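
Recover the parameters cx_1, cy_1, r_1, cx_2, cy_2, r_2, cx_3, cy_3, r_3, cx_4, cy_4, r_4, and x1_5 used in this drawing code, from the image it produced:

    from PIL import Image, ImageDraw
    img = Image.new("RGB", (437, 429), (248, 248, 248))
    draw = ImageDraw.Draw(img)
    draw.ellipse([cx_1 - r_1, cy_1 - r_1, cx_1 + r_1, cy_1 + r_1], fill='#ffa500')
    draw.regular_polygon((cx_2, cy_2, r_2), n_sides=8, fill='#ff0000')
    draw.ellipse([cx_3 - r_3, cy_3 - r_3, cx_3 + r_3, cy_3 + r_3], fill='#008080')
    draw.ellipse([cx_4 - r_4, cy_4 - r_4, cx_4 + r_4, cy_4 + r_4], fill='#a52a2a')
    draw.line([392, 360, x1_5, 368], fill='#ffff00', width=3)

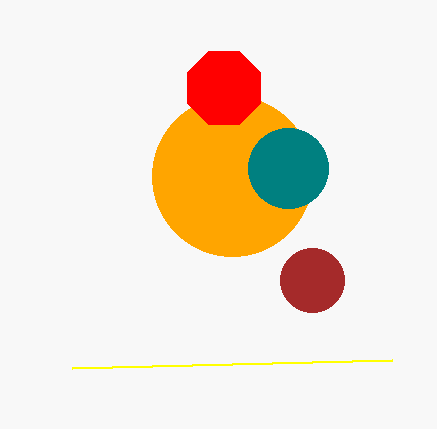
cx_1 = 232, cy_1 = 176, r_1 = 80, cx_2 = 224, cy_2 = 88, r_2 = 40, cx_3 = 288, cy_3 = 168, r_3 = 40, cx_4 = 312, cy_4 = 280, r_4 = 32, x1_5 = 72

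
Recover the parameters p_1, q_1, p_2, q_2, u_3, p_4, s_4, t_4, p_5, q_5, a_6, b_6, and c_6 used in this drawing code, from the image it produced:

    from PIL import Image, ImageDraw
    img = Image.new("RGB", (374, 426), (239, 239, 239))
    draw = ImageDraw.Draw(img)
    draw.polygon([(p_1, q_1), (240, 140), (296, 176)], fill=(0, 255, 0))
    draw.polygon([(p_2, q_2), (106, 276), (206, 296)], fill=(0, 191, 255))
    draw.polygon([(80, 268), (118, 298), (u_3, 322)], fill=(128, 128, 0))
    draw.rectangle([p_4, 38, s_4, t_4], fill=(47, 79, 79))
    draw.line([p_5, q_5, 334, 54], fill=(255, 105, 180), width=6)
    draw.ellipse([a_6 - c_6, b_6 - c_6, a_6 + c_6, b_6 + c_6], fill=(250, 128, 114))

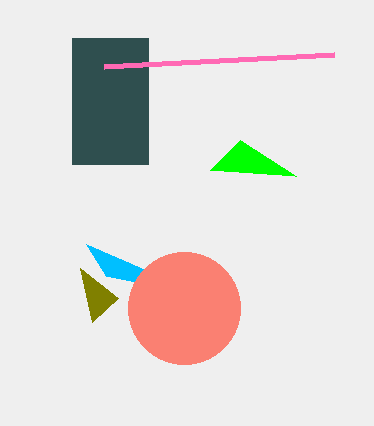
p_1 = 210; q_1 = 170; p_2 = 86; q_2 = 244; u_3 = 92; p_4 = 72; s_4 = 148; t_4 = 164; p_5 = 104; q_5 = 66; a_6 = 184; b_6 = 308; c_6 = 56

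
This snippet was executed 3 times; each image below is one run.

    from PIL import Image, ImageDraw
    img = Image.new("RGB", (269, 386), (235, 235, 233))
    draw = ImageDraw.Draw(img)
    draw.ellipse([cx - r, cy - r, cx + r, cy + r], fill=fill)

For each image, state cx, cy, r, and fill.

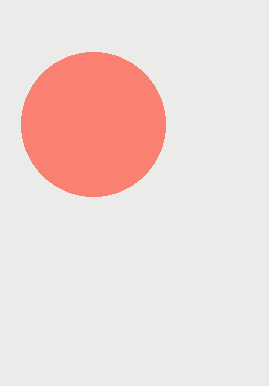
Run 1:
cx = 93
cy = 124
r = 72
fill = 'salmon'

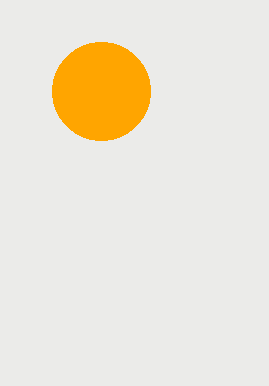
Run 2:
cx = 101; cy = 91; r = 49; fill = 'orange'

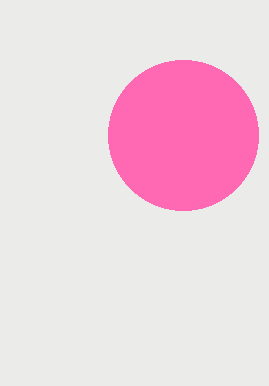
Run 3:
cx = 183; cy = 135; r = 75; fill = 'hotpink'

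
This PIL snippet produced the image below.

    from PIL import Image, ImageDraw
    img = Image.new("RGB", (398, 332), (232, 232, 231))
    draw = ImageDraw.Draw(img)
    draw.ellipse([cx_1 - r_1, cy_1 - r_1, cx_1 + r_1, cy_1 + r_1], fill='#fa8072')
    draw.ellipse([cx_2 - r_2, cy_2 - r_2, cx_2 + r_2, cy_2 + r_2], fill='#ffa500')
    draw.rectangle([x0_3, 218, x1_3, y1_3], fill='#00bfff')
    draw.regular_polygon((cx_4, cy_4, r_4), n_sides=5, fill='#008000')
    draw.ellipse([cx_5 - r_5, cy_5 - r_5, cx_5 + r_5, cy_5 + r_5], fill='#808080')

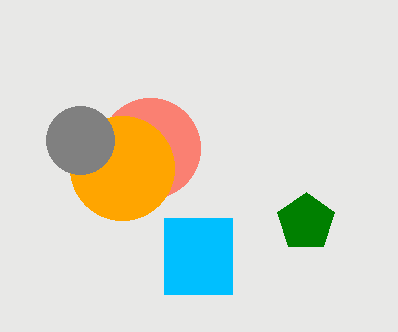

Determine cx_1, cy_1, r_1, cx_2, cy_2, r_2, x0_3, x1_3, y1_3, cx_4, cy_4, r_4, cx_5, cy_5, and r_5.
cx_1 = 150
cy_1 = 148
r_1 = 50
cx_2 = 122
cy_2 = 168
r_2 = 52
x0_3 = 164
x1_3 = 232
y1_3 = 294
cx_4 = 306
cy_4 = 222
r_4 = 30
cx_5 = 80
cy_5 = 140
r_5 = 34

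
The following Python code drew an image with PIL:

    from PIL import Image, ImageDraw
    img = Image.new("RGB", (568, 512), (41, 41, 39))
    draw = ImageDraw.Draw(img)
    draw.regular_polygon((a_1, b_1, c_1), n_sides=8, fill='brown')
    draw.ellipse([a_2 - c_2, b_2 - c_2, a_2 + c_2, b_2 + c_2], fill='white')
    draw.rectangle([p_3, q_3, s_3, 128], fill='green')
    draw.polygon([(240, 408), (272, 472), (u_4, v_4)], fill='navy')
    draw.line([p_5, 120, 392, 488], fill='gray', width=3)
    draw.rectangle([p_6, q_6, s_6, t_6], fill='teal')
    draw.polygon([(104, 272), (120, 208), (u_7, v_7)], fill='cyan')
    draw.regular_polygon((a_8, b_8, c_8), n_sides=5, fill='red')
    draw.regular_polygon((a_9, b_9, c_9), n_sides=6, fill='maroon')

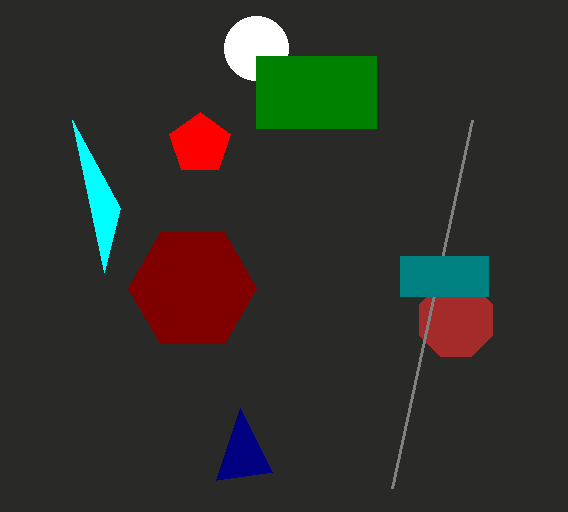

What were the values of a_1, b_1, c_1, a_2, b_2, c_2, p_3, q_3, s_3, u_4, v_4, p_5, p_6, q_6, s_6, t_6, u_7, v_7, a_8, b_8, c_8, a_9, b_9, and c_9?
a_1 = 456, b_1 = 320, c_1 = 40, a_2 = 256, b_2 = 48, c_2 = 32, p_3 = 256, q_3 = 56, s_3 = 376, u_4 = 216, v_4 = 480, p_5 = 472, p_6 = 400, q_6 = 256, s_6 = 488, t_6 = 296, u_7 = 72, v_7 = 120, a_8 = 200, b_8 = 144, c_8 = 32, a_9 = 192, b_9 = 288, c_9 = 64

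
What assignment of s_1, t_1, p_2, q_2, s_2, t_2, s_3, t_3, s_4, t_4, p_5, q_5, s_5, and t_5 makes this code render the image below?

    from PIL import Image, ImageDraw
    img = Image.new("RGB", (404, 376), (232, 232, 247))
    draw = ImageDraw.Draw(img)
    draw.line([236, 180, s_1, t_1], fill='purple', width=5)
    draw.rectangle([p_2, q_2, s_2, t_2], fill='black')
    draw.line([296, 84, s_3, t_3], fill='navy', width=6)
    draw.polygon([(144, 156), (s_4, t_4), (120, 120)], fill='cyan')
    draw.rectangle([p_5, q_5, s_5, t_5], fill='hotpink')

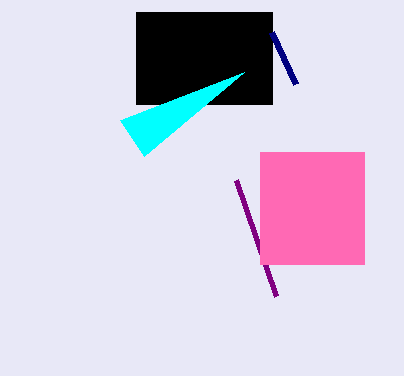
s_1 = 276, t_1 = 296, p_2 = 136, q_2 = 12, s_2 = 272, t_2 = 104, s_3 = 272, t_3 = 32, s_4 = 244, t_4 = 72, p_5 = 260, q_5 = 152, s_5 = 364, t_5 = 264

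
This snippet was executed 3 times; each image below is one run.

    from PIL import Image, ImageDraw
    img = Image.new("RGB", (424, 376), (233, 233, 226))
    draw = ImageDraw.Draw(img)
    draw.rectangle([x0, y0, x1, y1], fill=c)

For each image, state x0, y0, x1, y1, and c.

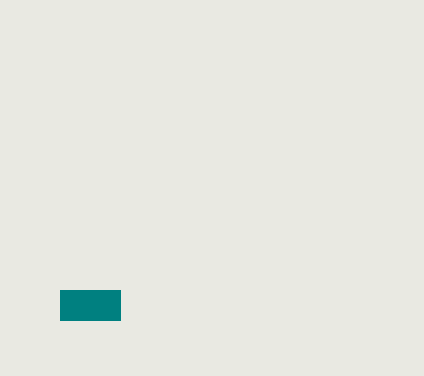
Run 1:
x0 = 60
y0 = 290
x1 = 120
y1 = 320
c = 'teal'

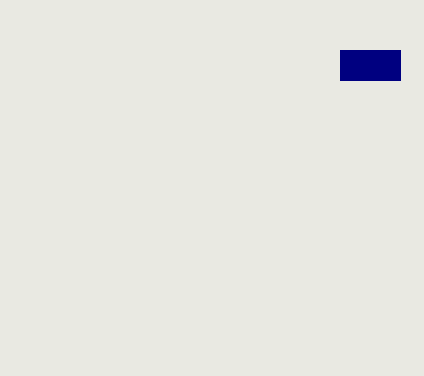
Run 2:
x0 = 340; y0 = 50; x1 = 400; y1 = 80; c = 'navy'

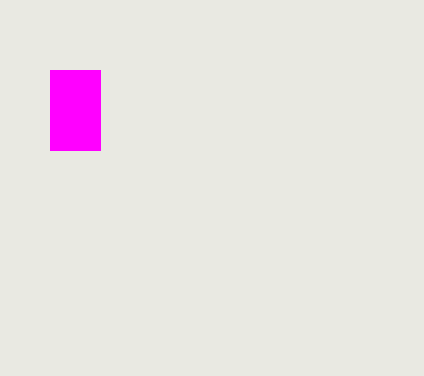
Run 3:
x0 = 50, y0 = 70, x1 = 100, y1 = 150, c = 'magenta'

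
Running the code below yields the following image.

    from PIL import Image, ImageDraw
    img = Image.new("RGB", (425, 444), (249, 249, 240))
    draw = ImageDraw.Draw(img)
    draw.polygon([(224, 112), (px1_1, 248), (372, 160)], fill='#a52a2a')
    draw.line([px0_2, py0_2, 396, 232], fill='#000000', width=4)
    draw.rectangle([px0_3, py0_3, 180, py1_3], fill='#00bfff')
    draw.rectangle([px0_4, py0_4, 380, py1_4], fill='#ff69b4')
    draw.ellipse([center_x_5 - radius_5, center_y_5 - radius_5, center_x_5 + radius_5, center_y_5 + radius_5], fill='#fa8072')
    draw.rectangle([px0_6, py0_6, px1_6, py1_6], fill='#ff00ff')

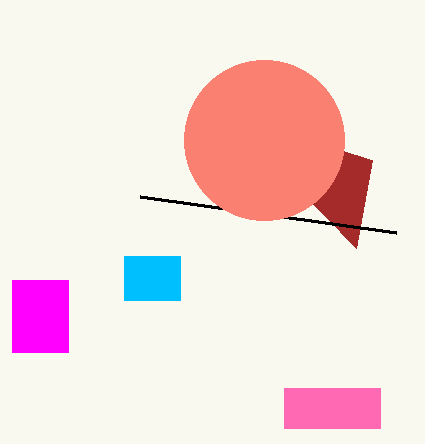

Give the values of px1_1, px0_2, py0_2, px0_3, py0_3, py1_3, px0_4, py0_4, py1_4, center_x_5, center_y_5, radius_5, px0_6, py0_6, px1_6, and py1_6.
px1_1 = 356; px0_2 = 140; py0_2 = 196; px0_3 = 124; py0_3 = 256; py1_3 = 300; px0_4 = 284; py0_4 = 388; py1_4 = 428; center_x_5 = 264; center_y_5 = 140; radius_5 = 80; px0_6 = 12; py0_6 = 280; px1_6 = 68; py1_6 = 352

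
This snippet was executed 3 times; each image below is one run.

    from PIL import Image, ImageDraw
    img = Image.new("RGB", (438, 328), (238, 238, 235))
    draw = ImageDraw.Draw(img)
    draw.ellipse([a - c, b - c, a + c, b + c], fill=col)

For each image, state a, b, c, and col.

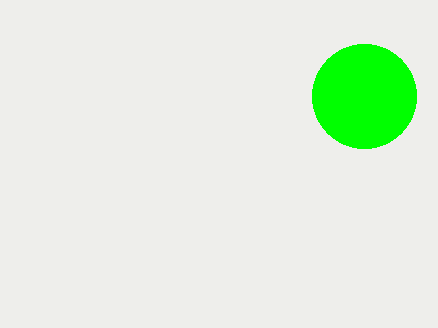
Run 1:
a = 364
b = 96
c = 52
col = 'lime'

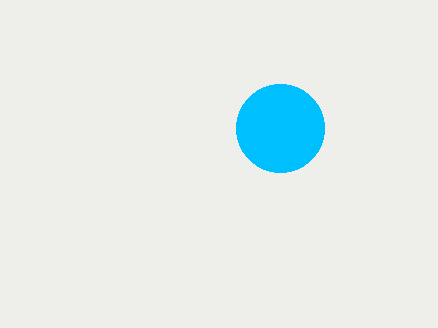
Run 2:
a = 280
b = 128
c = 44
col = 'deepskyblue'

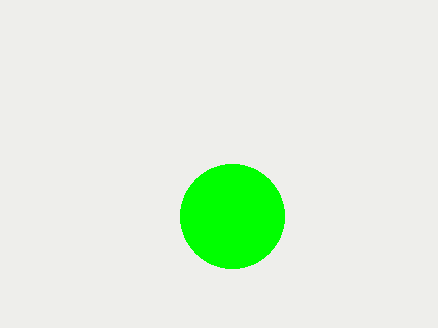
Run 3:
a = 232
b = 216
c = 52
col = 'lime'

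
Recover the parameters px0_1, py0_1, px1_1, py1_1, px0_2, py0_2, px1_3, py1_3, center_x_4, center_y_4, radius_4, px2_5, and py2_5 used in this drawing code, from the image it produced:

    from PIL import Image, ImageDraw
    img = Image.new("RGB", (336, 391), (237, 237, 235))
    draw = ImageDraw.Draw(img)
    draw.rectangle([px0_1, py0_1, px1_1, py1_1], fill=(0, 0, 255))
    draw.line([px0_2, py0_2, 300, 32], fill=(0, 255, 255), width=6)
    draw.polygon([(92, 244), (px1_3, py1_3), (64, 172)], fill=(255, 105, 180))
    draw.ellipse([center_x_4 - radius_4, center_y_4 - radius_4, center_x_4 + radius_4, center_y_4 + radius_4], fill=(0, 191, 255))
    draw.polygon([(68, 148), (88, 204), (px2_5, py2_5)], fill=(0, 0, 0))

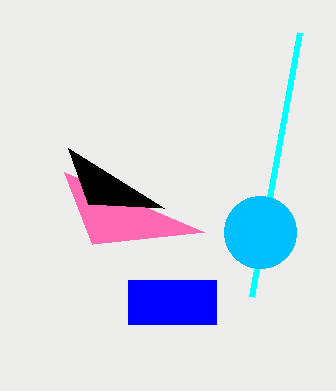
px0_1 = 128; py0_1 = 280; px1_1 = 216; py1_1 = 324; px0_2 = 252; py0_2 = 296; px1_3 = 204; py1_3 = 232; center_x_4 = 260; center_y_4 = 232; radius_4 = 36; px2_5 = 164; py2_5 = 208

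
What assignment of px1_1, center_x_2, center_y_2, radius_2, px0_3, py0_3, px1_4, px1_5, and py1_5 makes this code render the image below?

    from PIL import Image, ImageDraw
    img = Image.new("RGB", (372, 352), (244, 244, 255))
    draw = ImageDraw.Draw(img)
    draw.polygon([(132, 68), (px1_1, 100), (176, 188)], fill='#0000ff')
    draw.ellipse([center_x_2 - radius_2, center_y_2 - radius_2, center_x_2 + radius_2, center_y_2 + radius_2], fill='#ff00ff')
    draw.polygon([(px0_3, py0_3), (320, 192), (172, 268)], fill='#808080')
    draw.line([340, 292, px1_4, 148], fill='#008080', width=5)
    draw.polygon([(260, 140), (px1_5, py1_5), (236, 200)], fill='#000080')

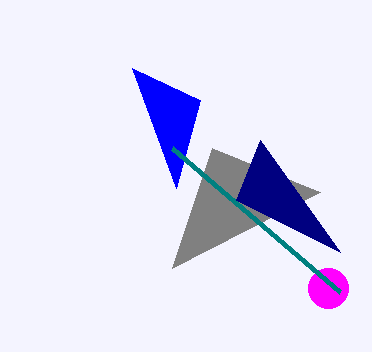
px1_1 = 200, center_x_2 = 328, center_y_2 = 288, radius_2 = 20, px0_3 = 212, py0_3 = 148, px1_4 = 172, px1_5 = 340, py1_5 = 252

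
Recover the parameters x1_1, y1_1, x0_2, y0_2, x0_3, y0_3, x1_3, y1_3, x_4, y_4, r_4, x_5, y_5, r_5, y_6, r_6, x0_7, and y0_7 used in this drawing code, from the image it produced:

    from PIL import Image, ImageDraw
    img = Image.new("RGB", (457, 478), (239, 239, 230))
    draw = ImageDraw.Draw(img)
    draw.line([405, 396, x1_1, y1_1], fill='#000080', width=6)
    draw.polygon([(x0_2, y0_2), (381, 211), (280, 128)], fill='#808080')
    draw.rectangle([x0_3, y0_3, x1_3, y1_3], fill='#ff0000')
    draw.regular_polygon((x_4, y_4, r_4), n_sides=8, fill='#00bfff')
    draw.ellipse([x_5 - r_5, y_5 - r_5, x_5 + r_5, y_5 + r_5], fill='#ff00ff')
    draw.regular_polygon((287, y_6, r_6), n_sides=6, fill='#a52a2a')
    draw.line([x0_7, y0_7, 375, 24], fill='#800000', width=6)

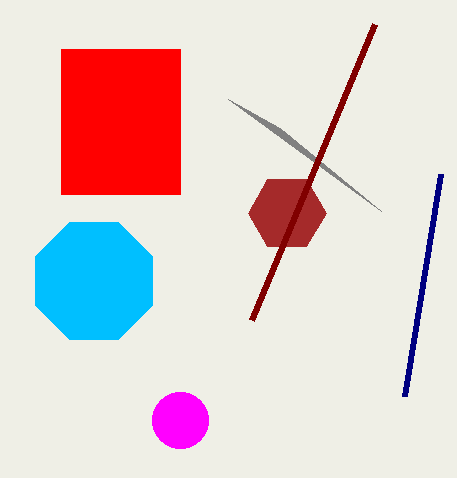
x1_1 = 441
y1_1 = 174
x0_2 = 228
y0_2 = 99
x0_3 = 61
y0_3 = 49
x1_3 = 180
y1_3 = 194
x_4 = 94
y_4 = 281
r_4 = 63
x_5 = 180
y_5 = 420
r_5 = 28
y_6 = 213
r_6 = 39
x0_7 = 252
y0_7 = 320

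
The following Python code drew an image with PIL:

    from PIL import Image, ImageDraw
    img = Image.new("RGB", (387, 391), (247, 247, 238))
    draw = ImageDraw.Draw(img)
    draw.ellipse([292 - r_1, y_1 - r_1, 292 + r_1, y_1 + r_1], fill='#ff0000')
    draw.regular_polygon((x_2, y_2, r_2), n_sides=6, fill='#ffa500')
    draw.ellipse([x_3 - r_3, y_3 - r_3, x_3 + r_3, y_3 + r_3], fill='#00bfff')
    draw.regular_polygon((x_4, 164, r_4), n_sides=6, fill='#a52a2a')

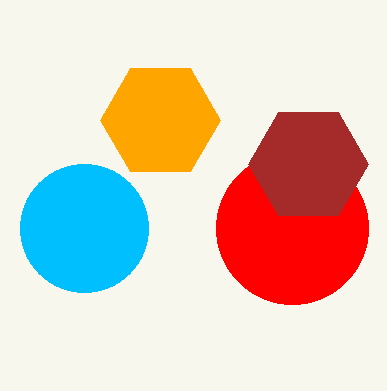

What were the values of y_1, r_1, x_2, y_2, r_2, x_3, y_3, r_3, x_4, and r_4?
y_1 = 228, r_1 = 76, x_2 = 160, y_2 = 120, r_2 = 60, x_3 = 84, y_3 = 228, r_3 = 64, x_4 = 308, r_4 = 60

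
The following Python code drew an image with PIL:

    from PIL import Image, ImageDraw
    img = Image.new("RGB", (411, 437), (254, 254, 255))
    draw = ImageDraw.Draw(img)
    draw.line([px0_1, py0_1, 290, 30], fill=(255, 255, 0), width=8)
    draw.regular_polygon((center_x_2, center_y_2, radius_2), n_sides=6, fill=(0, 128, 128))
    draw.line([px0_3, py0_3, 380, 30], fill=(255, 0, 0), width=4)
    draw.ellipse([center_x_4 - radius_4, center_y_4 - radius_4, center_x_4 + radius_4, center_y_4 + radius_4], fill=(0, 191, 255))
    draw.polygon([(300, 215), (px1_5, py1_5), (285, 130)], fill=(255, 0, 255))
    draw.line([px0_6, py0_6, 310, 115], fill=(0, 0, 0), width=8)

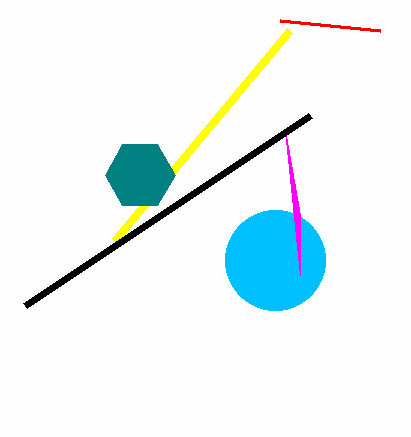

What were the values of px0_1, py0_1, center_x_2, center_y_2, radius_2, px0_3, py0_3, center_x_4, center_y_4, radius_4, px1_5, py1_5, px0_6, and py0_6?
px0_1 = 115
py0_1 = 240
center_x_2 = 140
center_y_2 = 175
radius_2 = 35
px0_3 = 280
py0_3 = 20
center_x_4 = 275
center_y_4 = 260
radius_4 = 50
px1_5 = 300
py1_5 = 275
px0_6 = 25
py0_6 = 305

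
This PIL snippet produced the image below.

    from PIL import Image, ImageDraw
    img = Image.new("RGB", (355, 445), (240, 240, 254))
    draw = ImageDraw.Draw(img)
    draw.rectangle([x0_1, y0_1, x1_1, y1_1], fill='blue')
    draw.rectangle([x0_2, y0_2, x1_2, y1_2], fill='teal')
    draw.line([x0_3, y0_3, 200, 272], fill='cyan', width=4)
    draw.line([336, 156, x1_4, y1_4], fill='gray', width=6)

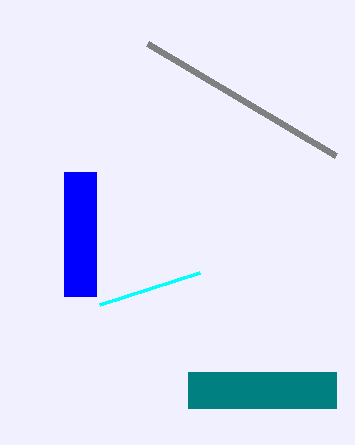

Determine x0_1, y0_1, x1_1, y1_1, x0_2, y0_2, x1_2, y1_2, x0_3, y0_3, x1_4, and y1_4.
x0_1 = 64
y0_1 = 172
x1_1 = 96
y1_1 = 296
x0_2 = 188
y0_2 = 372
x1_2 = 336
y1_2 = 408
x0_3 = 100
y0_3 = 304
x1_4 = 148
y1_4 = 44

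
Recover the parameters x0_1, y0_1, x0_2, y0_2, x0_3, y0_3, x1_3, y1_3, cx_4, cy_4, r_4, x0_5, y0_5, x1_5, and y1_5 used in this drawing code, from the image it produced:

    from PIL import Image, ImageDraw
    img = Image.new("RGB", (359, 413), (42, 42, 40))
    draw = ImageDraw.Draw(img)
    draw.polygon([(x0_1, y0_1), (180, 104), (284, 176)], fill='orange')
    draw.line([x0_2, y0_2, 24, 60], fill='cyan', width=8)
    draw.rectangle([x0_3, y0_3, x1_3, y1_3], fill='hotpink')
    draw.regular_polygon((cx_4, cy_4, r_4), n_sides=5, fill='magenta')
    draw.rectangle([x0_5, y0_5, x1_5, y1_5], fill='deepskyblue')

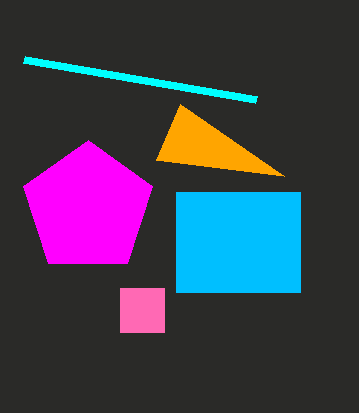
x0_1 = 156, y0_1 = 160, x0_2 = 256, y0_2 = 100, x0_3 = 120, y0_3 = 288, x1_3 = 164, y1_3 = 332, cx_4 = 88, cy_4 = 208, r_4 = 68, x0_5 = 176, y0_5 = 192, x1_5 = 300, y1_5 = 292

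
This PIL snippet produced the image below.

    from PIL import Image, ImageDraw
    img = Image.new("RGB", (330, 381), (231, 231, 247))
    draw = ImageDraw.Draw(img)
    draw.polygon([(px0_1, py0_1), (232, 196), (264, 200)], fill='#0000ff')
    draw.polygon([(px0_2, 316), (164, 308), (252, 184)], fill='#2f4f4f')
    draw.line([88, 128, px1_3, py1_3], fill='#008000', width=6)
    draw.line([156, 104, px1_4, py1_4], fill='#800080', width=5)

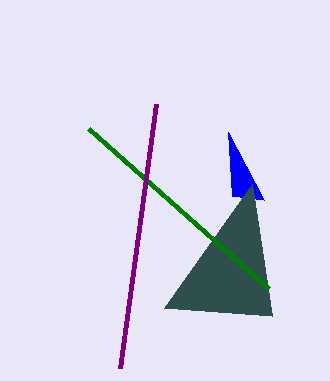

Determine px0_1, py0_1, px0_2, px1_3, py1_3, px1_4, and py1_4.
px0_1 = 228
py0_1 = 132
px0_2 = 272
px1_3 = 268
py1_3 = 288
px1_4 = 120
py1_4 = 368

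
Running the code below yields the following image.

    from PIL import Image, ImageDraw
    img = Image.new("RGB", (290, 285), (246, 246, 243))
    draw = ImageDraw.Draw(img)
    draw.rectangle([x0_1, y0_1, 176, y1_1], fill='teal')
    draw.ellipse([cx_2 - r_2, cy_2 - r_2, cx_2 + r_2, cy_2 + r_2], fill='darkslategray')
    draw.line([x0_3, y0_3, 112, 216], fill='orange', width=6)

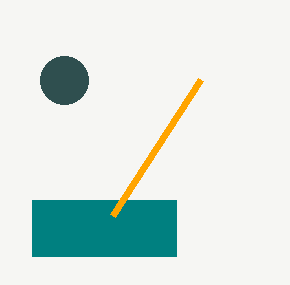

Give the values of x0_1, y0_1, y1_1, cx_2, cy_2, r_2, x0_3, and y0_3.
x0_1 = 32, y0_1 = 200, y1_1 = 256, cx_2 = 64, cy_2 = 80, r_2 = 24, x0_3 = 200, y0_3 = 80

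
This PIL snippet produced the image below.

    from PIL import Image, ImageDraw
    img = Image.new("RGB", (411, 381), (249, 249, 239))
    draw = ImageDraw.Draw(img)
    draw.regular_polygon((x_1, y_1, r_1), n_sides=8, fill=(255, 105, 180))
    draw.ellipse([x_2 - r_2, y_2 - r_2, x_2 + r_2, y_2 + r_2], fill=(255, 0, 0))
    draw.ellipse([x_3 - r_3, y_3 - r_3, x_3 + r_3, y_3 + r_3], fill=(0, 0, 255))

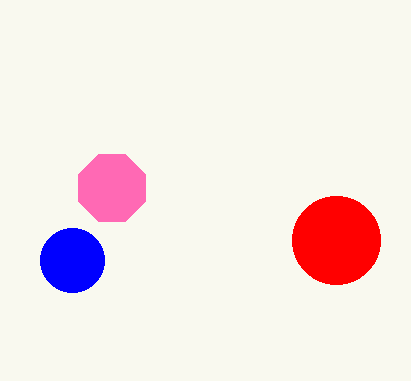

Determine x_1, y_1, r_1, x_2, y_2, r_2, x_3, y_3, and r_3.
x_1 = 112; y_1 = 188; r_1 = 36; x_2 = 336; y_2 = 240; r_2 = 44; x_3 = 72; y_3 = 260; r_3 = 32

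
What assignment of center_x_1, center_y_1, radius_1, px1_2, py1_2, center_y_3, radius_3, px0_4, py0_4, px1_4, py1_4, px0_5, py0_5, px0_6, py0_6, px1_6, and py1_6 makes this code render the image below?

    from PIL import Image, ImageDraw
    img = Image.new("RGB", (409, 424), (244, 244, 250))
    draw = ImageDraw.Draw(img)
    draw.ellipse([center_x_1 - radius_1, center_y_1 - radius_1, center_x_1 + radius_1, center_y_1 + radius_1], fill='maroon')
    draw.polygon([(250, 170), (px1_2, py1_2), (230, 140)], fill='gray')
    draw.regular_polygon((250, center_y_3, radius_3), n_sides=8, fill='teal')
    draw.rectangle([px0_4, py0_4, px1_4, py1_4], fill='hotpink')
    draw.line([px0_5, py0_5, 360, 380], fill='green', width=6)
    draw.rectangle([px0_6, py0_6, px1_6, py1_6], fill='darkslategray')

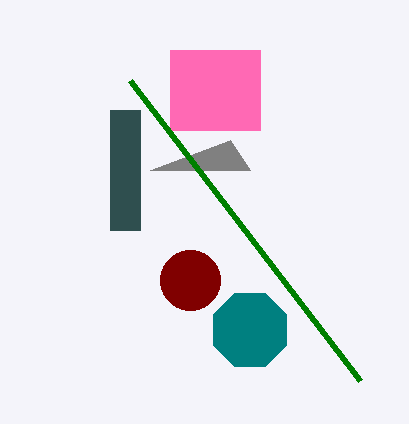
center_x_1 = 190, center_y_1 = 280, radius_1 = 30, px1_2 = 150, py1_2 = 170, center_y_3 = 330, radius_3 = 40, px0_4 = 170, py0_4 = 50, px1_4 = 260, py1_4 = 130, px0_5 = 130, py0_5 = 80, px0_6 = 110, py0_6 = 110, px1_6 = 140, py1_6 = 230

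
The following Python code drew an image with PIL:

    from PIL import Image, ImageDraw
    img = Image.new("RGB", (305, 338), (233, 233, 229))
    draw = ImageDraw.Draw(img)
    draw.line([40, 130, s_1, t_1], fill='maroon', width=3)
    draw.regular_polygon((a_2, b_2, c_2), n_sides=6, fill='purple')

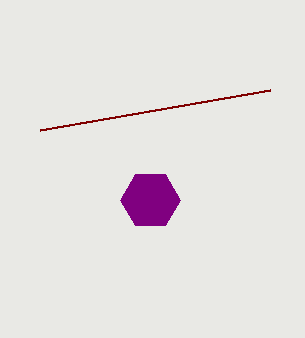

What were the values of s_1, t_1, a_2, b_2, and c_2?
s_1 = 270
t_1 = 90
a_2 = 150
b_2 = 200
c_2 = 30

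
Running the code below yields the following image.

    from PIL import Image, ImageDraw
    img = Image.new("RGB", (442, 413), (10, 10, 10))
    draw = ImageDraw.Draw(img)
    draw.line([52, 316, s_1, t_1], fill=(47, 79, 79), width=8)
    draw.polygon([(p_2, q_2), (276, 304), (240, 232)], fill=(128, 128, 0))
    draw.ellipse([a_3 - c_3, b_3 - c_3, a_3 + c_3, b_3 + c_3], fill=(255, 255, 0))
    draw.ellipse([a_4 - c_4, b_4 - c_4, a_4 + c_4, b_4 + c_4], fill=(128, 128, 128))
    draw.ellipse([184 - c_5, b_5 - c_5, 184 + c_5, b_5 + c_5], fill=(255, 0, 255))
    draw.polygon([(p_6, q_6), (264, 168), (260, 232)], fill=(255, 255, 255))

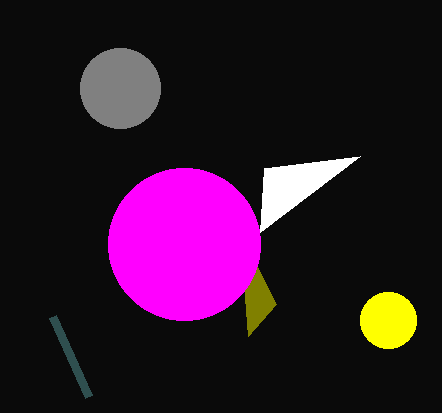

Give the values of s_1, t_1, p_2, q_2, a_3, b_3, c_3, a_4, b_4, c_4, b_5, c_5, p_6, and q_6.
s_1 = 88
t_1 = 396
p_2 = 248
q_2 = 336
a_3 = 388
b_3 = 320
c_3 = 28
a_4 = 120
b_4 = 88
c_4 = 40
b_5 = 244
c_5 = 76
p_6 = 360
q_6 = 156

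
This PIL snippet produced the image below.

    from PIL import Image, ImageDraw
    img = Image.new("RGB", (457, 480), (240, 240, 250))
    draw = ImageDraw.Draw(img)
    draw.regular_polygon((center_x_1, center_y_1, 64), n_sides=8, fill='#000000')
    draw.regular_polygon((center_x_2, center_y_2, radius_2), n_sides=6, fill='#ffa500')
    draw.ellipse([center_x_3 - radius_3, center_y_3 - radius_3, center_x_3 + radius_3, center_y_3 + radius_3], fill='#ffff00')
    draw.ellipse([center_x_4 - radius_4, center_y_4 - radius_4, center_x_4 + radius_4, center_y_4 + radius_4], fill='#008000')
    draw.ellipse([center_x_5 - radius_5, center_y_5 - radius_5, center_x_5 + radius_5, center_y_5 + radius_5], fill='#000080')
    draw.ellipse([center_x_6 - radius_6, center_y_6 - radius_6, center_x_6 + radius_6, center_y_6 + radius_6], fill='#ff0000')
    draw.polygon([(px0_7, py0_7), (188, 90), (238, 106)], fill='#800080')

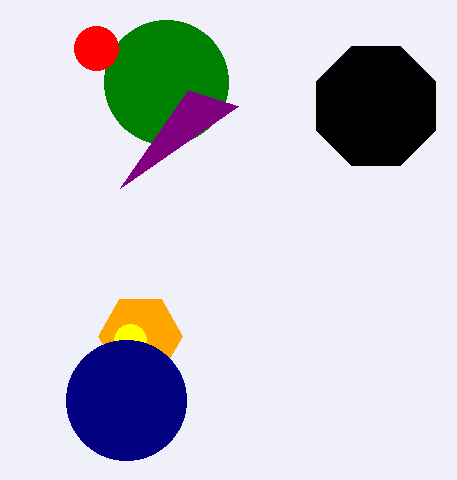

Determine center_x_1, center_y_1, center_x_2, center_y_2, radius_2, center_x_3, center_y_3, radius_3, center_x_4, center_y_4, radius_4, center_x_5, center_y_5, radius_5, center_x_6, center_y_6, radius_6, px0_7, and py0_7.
center_x_1 = 376, center_y_1 = 106, center_x_2 = 140, center_y_2 = 336, radius_2 = 42, center_x_3 = 130, center_y_3 = 340, radius_3 = 16, center_x_4 = 166, center_y_4 = 82, radius_4 = 62, center_x_5 = 126, center_y_5 = 400, radius_5 = 60, center_x_6 = 96, center_y_6 = 48, radius_6 = 22, px0_7 = 120, py0_7 = 188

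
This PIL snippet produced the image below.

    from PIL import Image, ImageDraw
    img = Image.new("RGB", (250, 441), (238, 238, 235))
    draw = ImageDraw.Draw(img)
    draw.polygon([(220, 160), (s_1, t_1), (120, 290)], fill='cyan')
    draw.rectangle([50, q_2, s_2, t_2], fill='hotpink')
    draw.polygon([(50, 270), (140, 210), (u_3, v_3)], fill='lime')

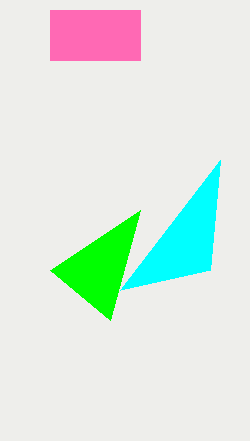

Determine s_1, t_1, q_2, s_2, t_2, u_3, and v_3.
s_1 = 210; t_1 = 270; q_2 = 10; s_2 = 140; t_2 = 60; u_3 = 110; v_3 = 320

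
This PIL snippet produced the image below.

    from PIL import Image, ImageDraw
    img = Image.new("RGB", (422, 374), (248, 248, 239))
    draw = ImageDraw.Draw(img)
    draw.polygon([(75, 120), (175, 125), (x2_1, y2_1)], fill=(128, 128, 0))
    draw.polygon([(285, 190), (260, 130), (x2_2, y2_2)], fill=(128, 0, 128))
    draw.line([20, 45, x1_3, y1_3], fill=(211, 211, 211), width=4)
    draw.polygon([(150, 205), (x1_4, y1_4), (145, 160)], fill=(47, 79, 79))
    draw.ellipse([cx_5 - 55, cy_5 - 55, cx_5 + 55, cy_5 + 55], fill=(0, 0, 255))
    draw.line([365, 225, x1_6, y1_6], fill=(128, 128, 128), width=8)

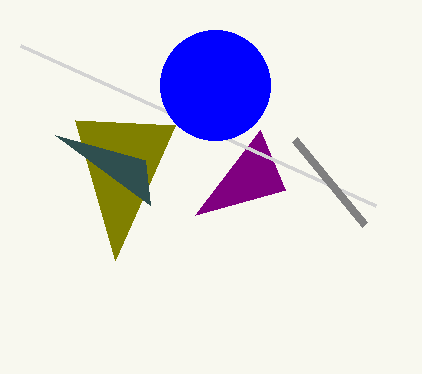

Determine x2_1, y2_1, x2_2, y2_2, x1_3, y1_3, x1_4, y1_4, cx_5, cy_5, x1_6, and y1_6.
x2_1 = 115, y2_1 = 260, x2_2 = 195, y2_2 = 215, x1_3 = 375, y1_3 = 205, x1_4 = 55, y1_4 = 135, cx_5 = 215, cy_5 = 85, x1_6 = 295, y1_6 = 140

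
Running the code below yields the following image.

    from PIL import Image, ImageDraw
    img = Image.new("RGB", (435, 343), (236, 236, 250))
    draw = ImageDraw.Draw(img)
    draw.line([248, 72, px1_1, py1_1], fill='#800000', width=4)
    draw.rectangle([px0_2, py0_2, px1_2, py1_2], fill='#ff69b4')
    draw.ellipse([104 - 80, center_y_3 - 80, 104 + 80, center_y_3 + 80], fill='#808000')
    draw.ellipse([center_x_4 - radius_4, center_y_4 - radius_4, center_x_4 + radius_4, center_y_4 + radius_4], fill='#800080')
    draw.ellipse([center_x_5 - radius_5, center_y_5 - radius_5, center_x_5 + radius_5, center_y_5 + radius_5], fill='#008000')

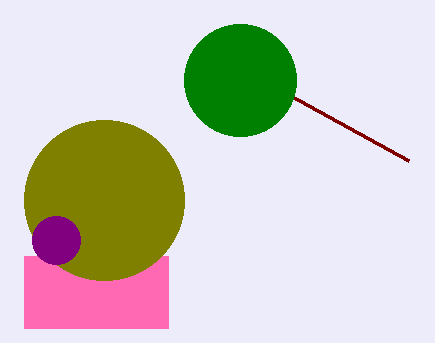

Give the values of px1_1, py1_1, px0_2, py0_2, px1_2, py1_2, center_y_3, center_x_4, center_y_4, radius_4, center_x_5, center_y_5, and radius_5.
px1_1 = 408; py1_1 = 160; px0_2 = 24; py0_2 = 256; px1_2 = 168; py1_2 = 328; center_y_3 = 200; center_x_4 = 56; center_y_4 = 240; radius_4 = 24; center_x_5 = 240; center_y_5 = 80; radius_5 = 56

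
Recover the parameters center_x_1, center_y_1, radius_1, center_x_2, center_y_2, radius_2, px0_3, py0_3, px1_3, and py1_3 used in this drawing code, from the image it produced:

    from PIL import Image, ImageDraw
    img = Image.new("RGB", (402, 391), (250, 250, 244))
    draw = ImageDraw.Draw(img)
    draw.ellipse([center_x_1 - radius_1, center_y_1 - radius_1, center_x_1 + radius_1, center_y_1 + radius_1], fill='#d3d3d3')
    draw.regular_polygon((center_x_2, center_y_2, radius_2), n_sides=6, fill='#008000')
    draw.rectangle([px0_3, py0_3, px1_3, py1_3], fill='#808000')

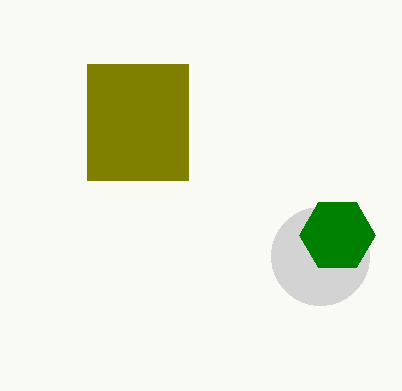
center_x_1 = 320; center_y_1 = 256; radius_1 = 49; center_x_2 = 337; center_y_2 = 235; radius_2 = 38; px0_3 = 87; py0_3 = 64; px1_3 = 188; py1_3 = 180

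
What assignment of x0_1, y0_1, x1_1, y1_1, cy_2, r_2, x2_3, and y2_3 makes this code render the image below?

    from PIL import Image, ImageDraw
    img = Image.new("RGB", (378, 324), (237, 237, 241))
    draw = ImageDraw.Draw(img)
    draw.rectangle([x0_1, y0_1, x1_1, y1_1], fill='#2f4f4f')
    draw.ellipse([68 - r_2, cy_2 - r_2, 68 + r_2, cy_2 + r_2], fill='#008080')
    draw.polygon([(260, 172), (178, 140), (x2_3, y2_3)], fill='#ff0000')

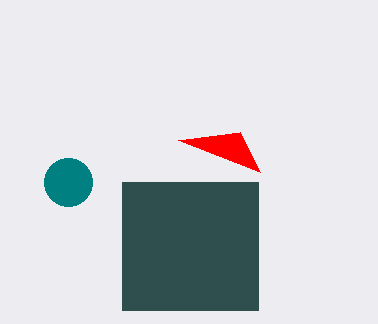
x0_1 = 122, y0_1 = 182, x1_1 = 258, y1_1 = 310, cy_2 = 182, r_2 = 24, x2_3 = 240, y2_3 = 132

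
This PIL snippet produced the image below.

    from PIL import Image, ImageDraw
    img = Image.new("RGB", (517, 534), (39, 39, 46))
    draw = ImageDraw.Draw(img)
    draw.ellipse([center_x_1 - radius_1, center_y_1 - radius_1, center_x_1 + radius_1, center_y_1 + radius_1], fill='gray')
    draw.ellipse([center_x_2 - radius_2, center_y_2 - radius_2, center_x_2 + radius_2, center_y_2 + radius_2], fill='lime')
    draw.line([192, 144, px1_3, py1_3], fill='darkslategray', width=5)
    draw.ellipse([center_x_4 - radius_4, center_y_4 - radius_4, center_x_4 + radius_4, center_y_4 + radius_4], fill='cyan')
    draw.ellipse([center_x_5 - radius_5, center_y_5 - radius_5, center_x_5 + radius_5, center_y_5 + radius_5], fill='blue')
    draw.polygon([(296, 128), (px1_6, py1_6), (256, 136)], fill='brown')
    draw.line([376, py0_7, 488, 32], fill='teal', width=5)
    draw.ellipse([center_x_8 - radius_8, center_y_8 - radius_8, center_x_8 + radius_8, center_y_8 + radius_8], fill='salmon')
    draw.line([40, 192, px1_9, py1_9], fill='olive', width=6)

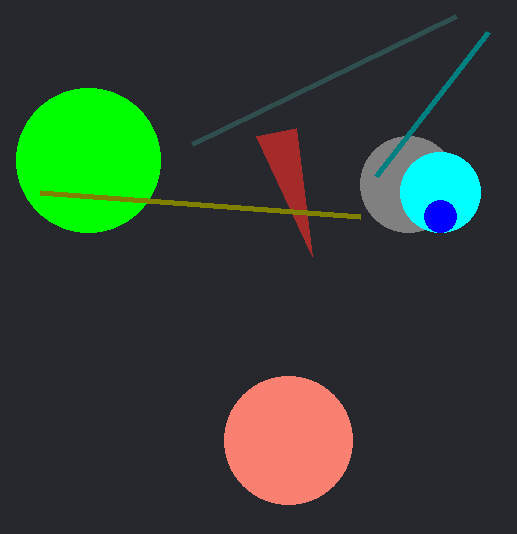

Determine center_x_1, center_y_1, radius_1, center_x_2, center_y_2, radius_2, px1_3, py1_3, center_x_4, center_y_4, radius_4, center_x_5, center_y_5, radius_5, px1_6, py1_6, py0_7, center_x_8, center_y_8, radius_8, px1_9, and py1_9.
center_x_1 = 408; center_y_1 = 184; radius_1 = 48; center_x_2 = 88; center_y_2 = 160; radius_2 = 72; px1_3 = 456; py1_3 = 16; center_x_4 = 440; center_y_4 = 192; radius_4 = 40; center_x_5 = 440; center_y_5 = 216; radius_5 = 16; px1_6 = 312; py1_6 = 256; py0_7 = 176; center_x_8 = 288; center_y_8 = 440; radius_8 = 64; px1_9 = 360; py1_9 = 216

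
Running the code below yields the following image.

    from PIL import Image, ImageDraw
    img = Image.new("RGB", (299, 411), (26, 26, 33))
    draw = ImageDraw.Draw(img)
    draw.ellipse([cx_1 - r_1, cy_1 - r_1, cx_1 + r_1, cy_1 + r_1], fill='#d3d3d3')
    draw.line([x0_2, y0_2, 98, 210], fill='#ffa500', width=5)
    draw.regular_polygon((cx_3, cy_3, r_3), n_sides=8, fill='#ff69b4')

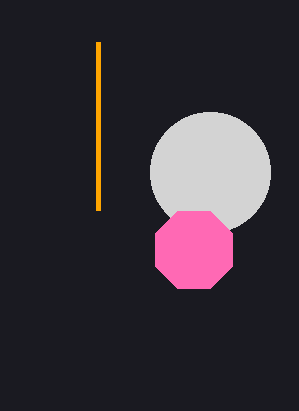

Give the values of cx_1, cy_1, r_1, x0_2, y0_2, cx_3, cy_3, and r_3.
cx_1 = 210, cy_1 = 172, r_1 = 60, x0_2 = 98, y0_2 = 42, cx_3 = 194, cy_3 = 250, r_3 = 42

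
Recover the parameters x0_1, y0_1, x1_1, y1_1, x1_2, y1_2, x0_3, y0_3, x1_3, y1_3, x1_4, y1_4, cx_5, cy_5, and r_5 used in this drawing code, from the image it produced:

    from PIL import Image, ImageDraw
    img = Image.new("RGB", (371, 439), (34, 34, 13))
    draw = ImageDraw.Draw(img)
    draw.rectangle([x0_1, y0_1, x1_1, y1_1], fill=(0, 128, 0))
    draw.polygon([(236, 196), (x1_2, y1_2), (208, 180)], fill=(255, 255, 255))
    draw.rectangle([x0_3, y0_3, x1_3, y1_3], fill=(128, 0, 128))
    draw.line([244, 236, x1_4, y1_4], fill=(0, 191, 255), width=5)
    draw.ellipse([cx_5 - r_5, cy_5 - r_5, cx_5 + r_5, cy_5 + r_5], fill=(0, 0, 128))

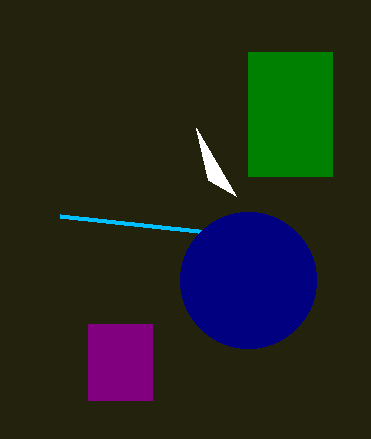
x0_1 = 248
y0_1 = 52
x1_1 = 332
y1_1 = 176
x1_2 = 196
y1_2 = 128
x0_3 = 88
y0_3 = 324
x1_3 = 152
y1_3 = 400
x1_4 = 60
y1_4 = 216
cx_5 = 248
cy_5 = 280
r_5 = 68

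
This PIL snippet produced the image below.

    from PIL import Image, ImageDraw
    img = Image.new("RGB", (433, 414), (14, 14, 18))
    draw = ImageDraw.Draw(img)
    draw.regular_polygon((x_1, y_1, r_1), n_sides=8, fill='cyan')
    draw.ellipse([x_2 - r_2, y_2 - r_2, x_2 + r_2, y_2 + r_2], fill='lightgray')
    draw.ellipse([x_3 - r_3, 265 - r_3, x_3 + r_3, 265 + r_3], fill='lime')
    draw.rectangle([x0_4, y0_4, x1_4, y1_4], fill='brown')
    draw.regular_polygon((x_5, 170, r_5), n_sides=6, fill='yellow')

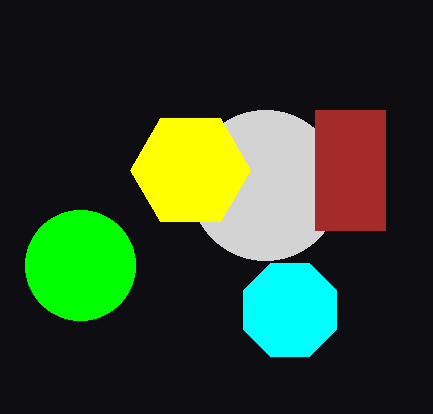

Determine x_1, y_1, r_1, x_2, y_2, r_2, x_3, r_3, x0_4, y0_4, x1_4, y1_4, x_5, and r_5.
x_1 = 290; y_1 = 310; r_1 = 50; x_2 = 265; y_2 = 185; r_2 = 75; x_3 = 80; r_3 = 55; x0_4 = 315; y0_4 = 110; x1_4 = 385; y1_4 = 230; x_5 = 190; r_5 = 60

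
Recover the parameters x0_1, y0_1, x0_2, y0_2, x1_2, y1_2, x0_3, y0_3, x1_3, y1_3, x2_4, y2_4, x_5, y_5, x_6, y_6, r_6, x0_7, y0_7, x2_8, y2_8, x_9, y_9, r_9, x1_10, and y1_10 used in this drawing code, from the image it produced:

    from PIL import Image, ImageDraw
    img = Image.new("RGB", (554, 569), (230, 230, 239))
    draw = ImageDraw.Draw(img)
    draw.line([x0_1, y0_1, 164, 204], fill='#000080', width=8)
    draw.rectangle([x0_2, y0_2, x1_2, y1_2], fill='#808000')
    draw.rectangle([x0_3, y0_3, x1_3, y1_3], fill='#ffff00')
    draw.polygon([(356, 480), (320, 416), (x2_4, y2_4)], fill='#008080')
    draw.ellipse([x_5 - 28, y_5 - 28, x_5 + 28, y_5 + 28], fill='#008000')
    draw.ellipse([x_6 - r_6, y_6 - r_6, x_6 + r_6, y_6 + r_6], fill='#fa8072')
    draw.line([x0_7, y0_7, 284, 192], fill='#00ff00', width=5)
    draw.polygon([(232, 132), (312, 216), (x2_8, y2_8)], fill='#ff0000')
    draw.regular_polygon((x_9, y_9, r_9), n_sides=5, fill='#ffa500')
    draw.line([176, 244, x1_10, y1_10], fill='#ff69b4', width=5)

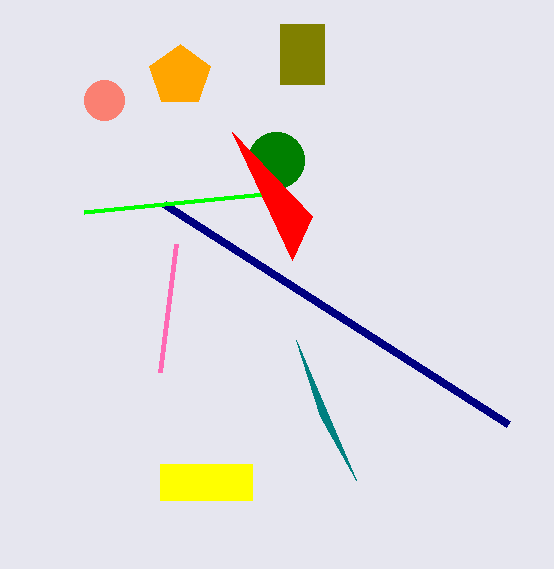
x0_1 = 508
y0_1 = 424
x0_2 = 280
y0_2 = 24
x1_2 = 324
y1_2 = 84
x0_3 = 160
y0_3 = 464
x1_3 = 252
y1_3 = 500
x2_4 = 296
y2_4 = 340
x_5 = 276
y_5 = 160
x_6 = 104
y_6 = 100
r_6 = 20
x0_7 = 84
y0_7 = 212
x2_8 = 292
y2_8 = 260
x_9 = 180
y_9 = 76
r_9 = 32
x1_10 = 160
y1_10 = 372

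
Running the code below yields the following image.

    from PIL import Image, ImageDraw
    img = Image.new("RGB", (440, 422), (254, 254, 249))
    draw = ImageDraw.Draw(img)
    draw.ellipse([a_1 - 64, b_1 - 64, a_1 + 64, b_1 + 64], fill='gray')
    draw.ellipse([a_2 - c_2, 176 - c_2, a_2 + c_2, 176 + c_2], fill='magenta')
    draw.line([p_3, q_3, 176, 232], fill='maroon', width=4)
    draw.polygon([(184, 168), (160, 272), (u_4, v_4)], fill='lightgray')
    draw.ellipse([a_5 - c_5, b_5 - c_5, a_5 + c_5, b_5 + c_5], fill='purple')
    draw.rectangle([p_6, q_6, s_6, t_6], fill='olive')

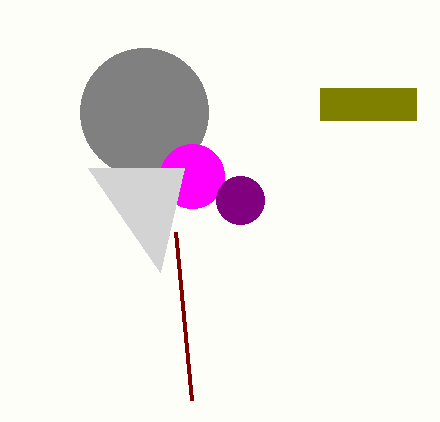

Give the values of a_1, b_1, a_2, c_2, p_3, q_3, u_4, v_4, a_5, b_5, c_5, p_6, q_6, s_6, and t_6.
a_1 = 144, b_1 = 112, a_2 = 192, c_2 = 32, p_3 = 192, q_3 = 400, u_4 = 88, v_4 = 168, a_5 = 240, b_5 = 200, c_5 = 24, p_6 = 320, q_6 = 88, s_6 = 416, t_6 = 120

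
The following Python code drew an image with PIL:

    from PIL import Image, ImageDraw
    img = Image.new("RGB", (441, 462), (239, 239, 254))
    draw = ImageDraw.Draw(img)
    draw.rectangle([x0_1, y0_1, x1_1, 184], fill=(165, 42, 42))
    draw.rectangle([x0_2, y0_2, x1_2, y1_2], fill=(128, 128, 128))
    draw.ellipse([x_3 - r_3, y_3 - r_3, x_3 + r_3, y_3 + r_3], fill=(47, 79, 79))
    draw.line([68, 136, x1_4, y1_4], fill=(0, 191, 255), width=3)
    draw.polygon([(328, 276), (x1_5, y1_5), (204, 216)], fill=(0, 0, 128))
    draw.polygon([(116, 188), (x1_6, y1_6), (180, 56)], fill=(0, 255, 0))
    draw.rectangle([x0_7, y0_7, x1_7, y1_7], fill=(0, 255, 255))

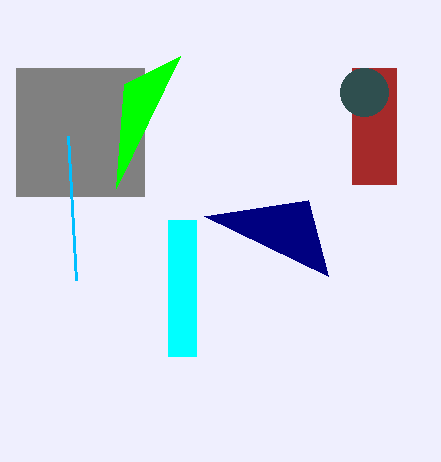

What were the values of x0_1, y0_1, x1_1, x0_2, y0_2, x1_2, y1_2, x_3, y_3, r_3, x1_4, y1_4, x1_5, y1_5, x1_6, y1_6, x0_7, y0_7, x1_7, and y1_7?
x0_1 = 352, y0_1 = 68, x1_1 = 396, x0_2 = 16, y0_2 = 68, x1_2 = 144, y1_2 = 196, x_3 = 364, y_3 = 92, r_3 = 24, x1_4 = 76, y1_4 = 280, x1_5 = 308, y1_5 = 200, x1_6 = 124, y1_6 = 84, x0_7 = 168, y0_7 = 220, x1_7 = 196, y1_7 = 356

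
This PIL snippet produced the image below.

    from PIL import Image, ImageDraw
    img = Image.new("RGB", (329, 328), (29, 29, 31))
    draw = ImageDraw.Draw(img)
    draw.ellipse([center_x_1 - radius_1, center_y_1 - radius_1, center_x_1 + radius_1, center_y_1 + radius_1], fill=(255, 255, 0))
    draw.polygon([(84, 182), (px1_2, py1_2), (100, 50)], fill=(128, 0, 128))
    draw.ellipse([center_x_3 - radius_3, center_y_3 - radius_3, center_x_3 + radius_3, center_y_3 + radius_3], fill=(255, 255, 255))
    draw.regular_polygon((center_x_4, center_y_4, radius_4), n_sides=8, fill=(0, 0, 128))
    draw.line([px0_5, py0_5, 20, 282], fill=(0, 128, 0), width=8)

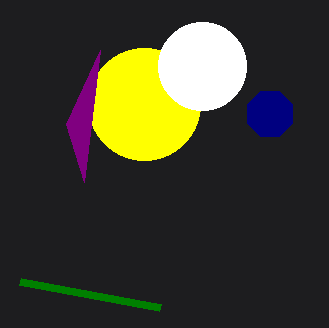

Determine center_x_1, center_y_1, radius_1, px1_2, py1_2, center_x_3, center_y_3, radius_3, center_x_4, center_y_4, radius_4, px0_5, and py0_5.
center_x_1 = 144, center_y_1 = 104, radius_1 = 56, px1_2 = 66, py1_2 = 124, center_x_3 = 202, center_y_3 = 66, radius_3 = 44, center_x_4 = 270, center_y_4 = 114, radius_4 = 24, px0_5 = 160, py0_5 = 308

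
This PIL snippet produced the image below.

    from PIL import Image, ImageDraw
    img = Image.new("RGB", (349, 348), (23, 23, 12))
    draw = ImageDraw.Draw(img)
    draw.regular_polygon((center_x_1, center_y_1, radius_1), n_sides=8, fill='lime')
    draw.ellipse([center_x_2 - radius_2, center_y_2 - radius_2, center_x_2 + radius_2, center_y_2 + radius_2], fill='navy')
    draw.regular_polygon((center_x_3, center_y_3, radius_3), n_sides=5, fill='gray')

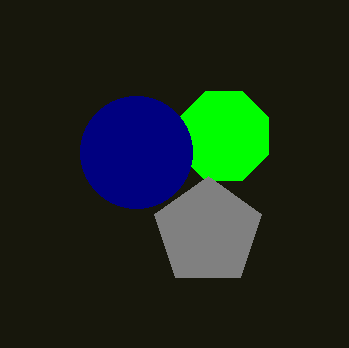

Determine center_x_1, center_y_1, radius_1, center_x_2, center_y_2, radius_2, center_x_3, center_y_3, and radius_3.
center_x_1 = 224; center_y_1 = 136; radius_1 = 48; center_x_2 = 136; center_y_2 = 152; radius_2 = 56; center_x_3 = 208; center_y_3 = 232; radius_3 = 56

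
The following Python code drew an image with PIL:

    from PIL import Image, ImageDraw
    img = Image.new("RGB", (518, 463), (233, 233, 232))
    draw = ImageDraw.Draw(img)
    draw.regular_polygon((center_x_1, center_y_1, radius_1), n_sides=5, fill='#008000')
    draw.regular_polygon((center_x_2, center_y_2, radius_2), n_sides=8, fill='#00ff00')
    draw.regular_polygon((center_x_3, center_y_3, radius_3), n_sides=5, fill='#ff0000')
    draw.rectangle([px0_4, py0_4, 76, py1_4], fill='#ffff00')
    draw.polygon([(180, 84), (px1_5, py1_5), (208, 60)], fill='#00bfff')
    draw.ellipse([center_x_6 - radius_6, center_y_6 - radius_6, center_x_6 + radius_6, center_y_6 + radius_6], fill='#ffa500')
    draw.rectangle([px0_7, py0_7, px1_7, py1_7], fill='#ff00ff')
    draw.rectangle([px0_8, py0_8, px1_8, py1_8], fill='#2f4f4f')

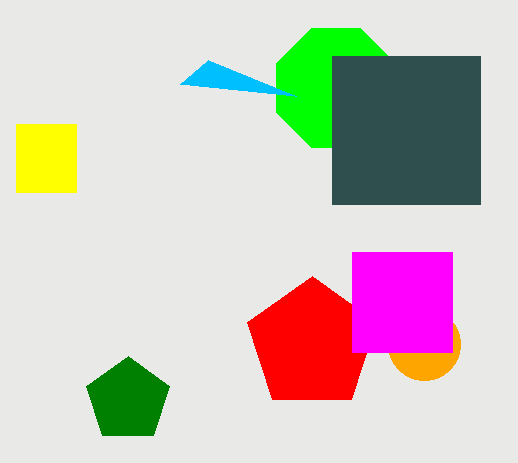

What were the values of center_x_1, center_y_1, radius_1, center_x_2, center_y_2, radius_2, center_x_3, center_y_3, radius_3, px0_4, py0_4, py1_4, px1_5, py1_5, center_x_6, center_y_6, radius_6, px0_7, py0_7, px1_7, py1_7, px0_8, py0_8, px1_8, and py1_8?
center_x_1 = 128, center_y_1 = 400, radius_1 = 44, center_x_2 = 336, center_y_2 = 88, radius_2 = 64, center_x_3 = 312, center_y_3 = 344, radius_3 = 68, px0_4 = 16, py0_4 = 124, py1_4 = 192, px1_5 = 296, py1_5 = 96, center_x_6 = 424, center_y_6 = 344, radius_6 = 36, px0_7 = 352, py0_7 = 252, px1_7 = 452, py1_7 = 352, px0_8 = 332, py0_8 = 56, px1_8 = 480, py1_8 = 204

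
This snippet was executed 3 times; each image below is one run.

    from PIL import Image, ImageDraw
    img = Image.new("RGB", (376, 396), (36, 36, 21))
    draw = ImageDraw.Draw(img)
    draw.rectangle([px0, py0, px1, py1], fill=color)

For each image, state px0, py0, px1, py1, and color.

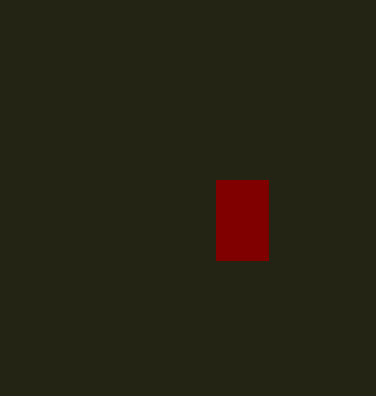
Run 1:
px0 = 216
py0 = 180
px1 = 268
py1 = 260
color = 'maroon'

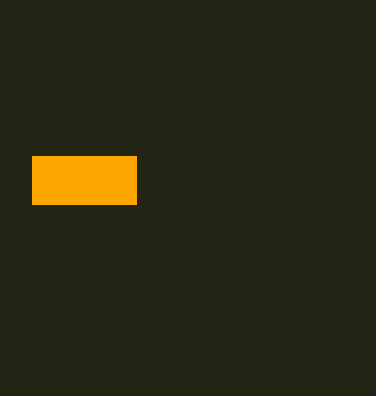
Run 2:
px0 = 32, py0 = 156, px1 = 136, py1 = 204, color = 'orange'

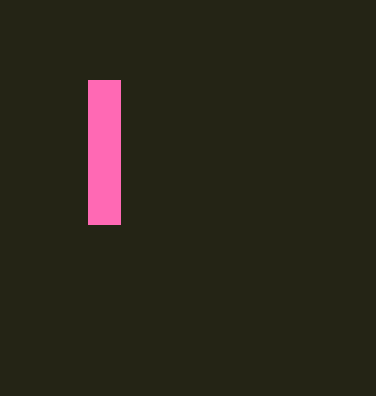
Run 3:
px0 = 88; py0 = 80; px1 = 120; py1 = 224; color = 'hotpink'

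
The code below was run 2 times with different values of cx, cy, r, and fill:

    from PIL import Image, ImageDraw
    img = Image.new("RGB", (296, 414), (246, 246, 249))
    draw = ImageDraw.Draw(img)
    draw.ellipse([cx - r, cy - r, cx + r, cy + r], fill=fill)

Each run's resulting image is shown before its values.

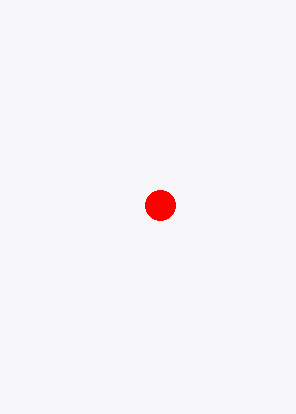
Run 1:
cx = 160
cy = 205
r = 15
fill = 'red'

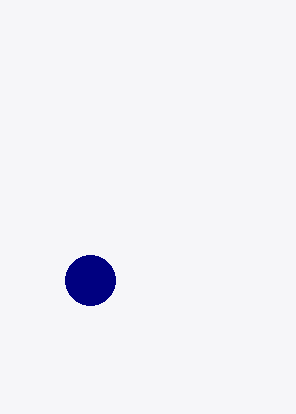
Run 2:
cx = 90; cy = 280; r = 25; fill = 'navy'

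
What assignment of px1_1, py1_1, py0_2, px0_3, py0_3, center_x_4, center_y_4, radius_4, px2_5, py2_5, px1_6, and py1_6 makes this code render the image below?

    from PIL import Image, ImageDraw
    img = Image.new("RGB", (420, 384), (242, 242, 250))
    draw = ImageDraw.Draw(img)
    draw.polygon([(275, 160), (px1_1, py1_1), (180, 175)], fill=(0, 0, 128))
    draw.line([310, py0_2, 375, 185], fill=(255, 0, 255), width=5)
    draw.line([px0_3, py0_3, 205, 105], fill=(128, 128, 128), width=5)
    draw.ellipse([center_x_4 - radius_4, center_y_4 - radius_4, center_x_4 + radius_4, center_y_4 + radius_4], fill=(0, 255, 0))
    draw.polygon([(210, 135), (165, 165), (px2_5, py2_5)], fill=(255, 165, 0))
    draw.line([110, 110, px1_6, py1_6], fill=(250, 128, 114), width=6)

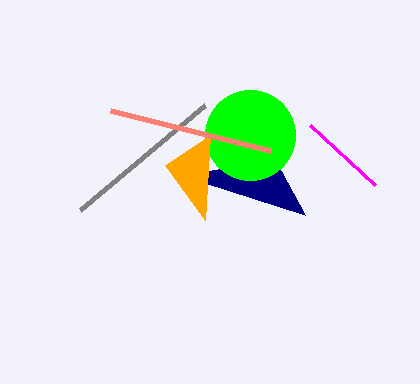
px1_1 = 305
py1_1 = 215
py0_2 = 125
px0_3 = 80
py0_3 = 210
center_x_4 = 250
center_y_4 = 135
radius_4 = 45
px2_5 = 205
py2_5 = 220
px1_6 = 270
py1_6 = 150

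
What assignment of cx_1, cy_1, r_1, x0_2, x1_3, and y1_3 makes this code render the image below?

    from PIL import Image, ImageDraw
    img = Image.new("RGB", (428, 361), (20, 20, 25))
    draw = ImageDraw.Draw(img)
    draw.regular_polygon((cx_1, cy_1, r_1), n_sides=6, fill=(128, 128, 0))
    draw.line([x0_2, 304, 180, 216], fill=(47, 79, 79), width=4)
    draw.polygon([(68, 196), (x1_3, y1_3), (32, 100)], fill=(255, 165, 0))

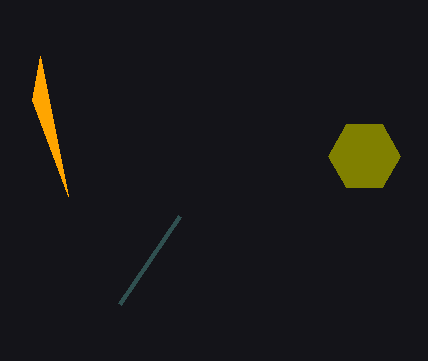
cx_1 = 364
cy_1 = 156
r_1 = 36
x0_2 = 120
x1_3 = 40
y1_3 = 56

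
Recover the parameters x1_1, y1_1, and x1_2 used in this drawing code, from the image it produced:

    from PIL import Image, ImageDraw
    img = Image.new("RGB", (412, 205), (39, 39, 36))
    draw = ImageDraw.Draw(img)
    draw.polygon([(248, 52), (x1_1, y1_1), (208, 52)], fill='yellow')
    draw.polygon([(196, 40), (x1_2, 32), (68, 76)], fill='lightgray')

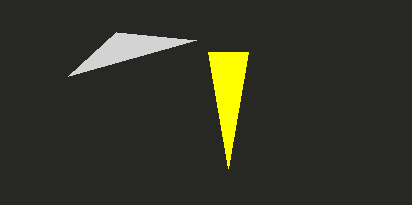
x1_1 = 228; y1_1 = 168; x1_2 = 116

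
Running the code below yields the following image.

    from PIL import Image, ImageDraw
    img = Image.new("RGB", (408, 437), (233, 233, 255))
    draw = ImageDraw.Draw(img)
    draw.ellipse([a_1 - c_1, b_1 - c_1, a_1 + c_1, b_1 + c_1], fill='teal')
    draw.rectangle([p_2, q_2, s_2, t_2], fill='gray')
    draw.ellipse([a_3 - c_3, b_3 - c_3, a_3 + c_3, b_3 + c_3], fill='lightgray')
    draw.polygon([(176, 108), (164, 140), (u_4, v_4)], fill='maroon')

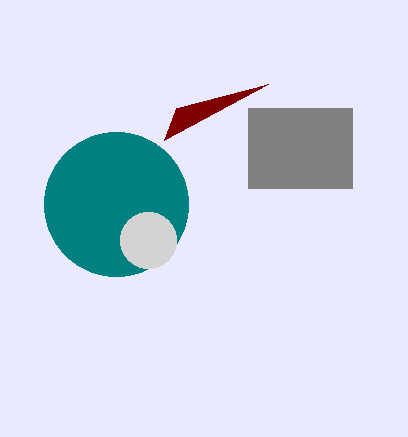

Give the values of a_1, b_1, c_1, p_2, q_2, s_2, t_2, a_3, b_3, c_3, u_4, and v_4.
a_1 = 116, b_1 = 204, c_1 = 72, p_2 = 248, q_2 = 108, s_2 = 352, t_2 = 188, a_3 = 148, b_3 = 240, c_3 = 28, u_4 = 268, v_4 = 84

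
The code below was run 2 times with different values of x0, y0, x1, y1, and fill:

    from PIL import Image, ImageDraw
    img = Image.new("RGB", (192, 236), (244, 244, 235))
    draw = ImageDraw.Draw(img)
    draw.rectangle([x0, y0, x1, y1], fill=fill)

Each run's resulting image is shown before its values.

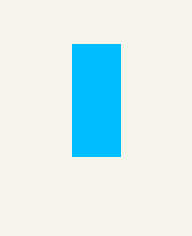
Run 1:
x0 = 72; y0 = 44; x1 = 120; y1 = 156; fill = 'deepskyblue'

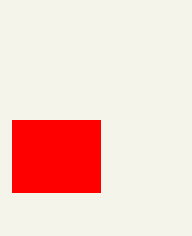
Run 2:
x0 = 12
y0 = 120
x1 = 100
y1 = 192
fill = 'red'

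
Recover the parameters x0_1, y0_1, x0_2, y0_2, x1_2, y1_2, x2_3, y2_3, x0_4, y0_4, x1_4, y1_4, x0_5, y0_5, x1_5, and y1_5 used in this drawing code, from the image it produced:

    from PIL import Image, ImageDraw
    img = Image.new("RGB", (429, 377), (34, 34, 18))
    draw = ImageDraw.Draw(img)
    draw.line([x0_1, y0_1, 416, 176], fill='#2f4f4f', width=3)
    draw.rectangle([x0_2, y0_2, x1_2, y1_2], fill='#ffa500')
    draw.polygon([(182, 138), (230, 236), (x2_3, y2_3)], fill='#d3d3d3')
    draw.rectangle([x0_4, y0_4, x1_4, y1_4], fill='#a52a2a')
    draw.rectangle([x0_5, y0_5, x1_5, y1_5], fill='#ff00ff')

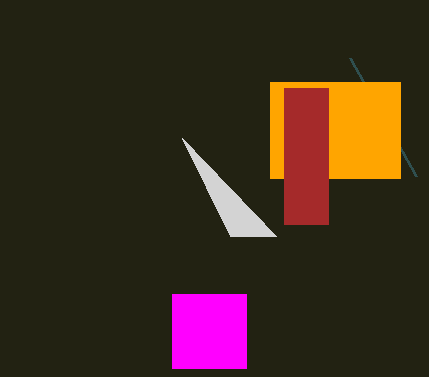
x0_1 = 350; y0_1 = 58; x0_2 = 270; y0_2 = 82; x1_2 = 400; y1_2 = 178; x2_3 = 276; y2_3 = 236; x0_4 = 284; y0_4 = 88; x1_4 = 328; y1_4 = 224; x0_5 = 172; y0_5 = 294; x1_5 = 246; y1_5 = 368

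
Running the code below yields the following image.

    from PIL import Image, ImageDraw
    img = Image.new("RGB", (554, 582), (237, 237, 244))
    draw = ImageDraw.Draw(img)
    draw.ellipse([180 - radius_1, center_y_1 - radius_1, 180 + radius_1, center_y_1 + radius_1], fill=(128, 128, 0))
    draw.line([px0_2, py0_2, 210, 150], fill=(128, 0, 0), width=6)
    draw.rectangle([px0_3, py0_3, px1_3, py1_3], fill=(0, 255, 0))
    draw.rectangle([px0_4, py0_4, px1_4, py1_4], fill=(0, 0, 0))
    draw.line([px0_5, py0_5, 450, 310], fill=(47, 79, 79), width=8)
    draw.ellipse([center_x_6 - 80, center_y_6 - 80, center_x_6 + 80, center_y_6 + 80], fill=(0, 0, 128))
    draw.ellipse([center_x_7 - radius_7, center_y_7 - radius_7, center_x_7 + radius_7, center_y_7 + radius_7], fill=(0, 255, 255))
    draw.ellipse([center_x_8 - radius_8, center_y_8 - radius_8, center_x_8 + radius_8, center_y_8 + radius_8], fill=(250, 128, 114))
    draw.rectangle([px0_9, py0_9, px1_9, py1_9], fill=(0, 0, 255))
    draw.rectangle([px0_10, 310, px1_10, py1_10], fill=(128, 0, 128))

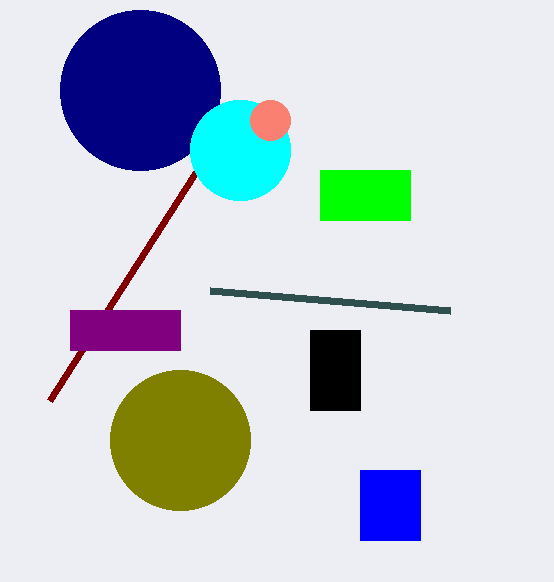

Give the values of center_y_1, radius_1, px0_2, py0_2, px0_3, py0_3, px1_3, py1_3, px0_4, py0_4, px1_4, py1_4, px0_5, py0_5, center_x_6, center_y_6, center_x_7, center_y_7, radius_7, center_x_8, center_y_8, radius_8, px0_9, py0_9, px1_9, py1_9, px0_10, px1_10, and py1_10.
center_y_1 = 440
radius_1 = 70
px0_2 = 50
py0_2 = 400
px0_3 = 320
py0_3 = 170
px1_3 = 410
py1_3 = 220
px0_4 = 310
py0_4 = 330
px1_4 = 360
py1_4 = 410
px0_5 = 210
py0_5 = 290
center_x_6 = 140
center_y_6 = 90
center_x_7 = 240
center_y_7 = 150
radius_7 = 50
center_x_8 = 270
center_y_8 = 120
radius_8 = 20
px0_9 = 360
py0_9 = 470
px1_9 = 420
py1_9 = 540
px0_10 = 70
px1_10 = 180
py1_10 = 350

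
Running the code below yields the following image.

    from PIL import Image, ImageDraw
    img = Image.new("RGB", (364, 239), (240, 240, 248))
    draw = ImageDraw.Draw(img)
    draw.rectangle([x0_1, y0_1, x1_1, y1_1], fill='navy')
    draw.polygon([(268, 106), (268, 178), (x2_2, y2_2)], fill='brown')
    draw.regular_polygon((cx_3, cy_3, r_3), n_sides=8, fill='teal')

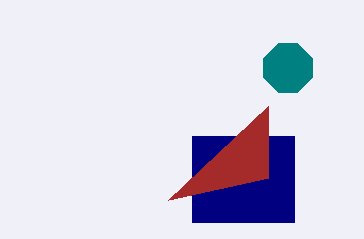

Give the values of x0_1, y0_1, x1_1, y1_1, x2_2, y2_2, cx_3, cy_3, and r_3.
x0_1 = 192
y0_1 = 136
x1_1 = 294
y1_1 = 222
x2_2 = 168
y2_2 = 200
cx_3 = 288
cy_3 = 68
r_3 = 26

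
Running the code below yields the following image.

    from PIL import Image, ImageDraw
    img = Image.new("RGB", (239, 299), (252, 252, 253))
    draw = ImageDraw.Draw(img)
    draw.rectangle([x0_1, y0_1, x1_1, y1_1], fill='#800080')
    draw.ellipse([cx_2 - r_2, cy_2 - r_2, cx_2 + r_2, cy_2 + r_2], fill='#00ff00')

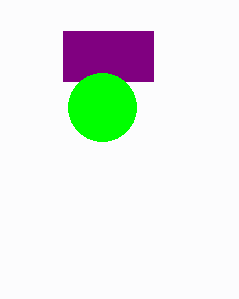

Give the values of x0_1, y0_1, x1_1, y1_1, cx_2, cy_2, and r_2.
x0_1 = 63
y0_1 = 31
x1_1 = 153
y1_1 = 81
cx_2 = 102
cy_2 = 107
r_2 = 34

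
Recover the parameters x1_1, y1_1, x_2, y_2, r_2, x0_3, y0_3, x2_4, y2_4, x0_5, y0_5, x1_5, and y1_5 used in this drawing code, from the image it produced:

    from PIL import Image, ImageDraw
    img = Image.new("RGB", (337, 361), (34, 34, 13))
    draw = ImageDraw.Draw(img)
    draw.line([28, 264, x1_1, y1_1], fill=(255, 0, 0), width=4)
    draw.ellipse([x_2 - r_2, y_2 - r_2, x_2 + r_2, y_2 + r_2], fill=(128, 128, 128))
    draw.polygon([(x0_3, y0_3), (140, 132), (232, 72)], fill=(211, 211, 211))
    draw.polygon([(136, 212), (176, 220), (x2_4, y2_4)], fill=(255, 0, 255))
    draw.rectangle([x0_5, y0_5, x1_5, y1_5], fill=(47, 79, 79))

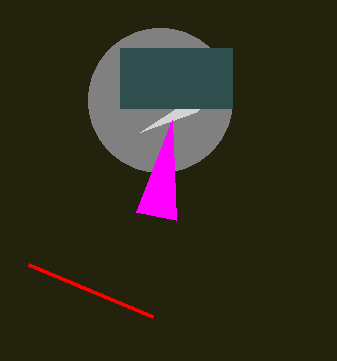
x1_1 = 152, y1_1 = 316, x_2 = 160, y_2 = 100, r_2 = 72, x0_3 = 196, y0_3 = 112, x2_4 = 172, y2_4 = 120, x0_5 = 120, y0_5 = 48, x1_5 = 232, y1_5 = 108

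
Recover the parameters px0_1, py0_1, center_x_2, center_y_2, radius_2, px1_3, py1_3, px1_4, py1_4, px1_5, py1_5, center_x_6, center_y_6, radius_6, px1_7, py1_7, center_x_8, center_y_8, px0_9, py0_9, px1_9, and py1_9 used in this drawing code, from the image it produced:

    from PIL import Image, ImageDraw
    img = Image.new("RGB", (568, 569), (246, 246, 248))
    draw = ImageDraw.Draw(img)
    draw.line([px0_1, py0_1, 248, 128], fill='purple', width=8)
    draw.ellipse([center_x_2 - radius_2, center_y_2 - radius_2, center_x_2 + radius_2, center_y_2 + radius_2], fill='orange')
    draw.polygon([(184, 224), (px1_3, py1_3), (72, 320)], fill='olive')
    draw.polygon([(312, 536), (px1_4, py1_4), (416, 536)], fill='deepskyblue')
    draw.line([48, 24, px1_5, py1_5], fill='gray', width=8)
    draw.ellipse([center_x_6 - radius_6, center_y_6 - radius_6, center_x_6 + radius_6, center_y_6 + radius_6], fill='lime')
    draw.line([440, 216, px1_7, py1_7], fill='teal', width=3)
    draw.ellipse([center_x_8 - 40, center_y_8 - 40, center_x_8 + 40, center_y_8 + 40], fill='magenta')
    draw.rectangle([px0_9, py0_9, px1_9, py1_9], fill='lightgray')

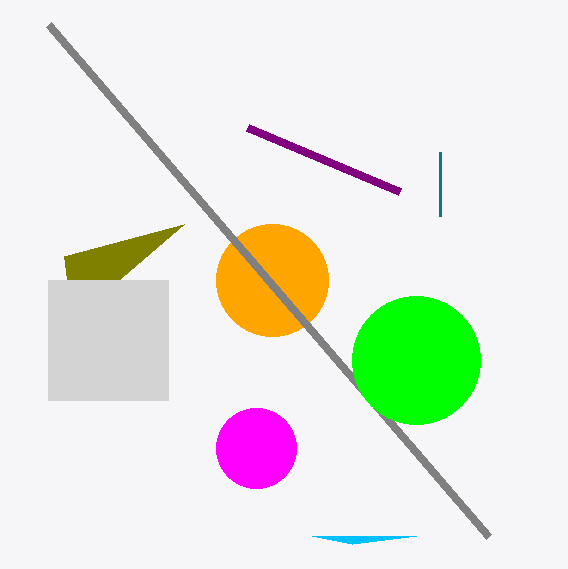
px0_1 = 400; py0_1 = 192; center_x_2 = 272; center_y_2 = 280; radius_2 = 56; px1_3 = 64; py1_3 = 256; px1_4 = 352; py1_4 = 544; px1_5 = 488; py1_5 = 536; center_x_6 = 416; center_y_6 = 360; radius_6 = 64; px1_7 = 440; py1_7 = 152; center_x_8 = 256; center_y_8 = 448; px0_9 = 48; py0_9 = 280; px1_9 = 168; py1_9 = 400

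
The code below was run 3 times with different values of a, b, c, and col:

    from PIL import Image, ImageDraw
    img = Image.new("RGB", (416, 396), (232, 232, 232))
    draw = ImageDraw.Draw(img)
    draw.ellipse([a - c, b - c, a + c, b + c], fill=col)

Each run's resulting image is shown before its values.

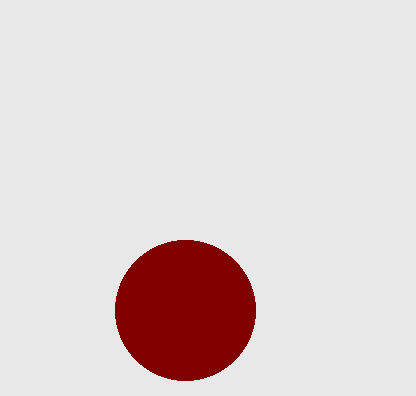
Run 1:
a = 185, b = 310, c = 70, col = 'maroon'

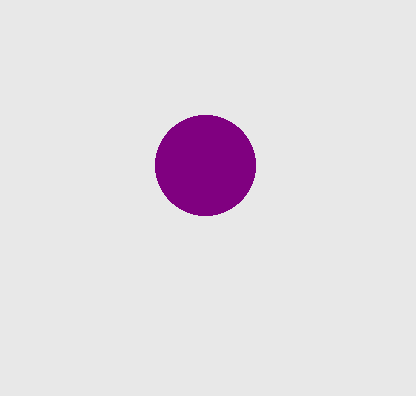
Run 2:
a = 205; b = 165; c = 50; col = 'purple'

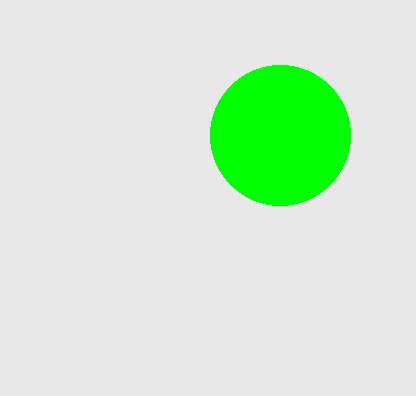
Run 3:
a = 280
b = 135
c = 70
col = 'lime'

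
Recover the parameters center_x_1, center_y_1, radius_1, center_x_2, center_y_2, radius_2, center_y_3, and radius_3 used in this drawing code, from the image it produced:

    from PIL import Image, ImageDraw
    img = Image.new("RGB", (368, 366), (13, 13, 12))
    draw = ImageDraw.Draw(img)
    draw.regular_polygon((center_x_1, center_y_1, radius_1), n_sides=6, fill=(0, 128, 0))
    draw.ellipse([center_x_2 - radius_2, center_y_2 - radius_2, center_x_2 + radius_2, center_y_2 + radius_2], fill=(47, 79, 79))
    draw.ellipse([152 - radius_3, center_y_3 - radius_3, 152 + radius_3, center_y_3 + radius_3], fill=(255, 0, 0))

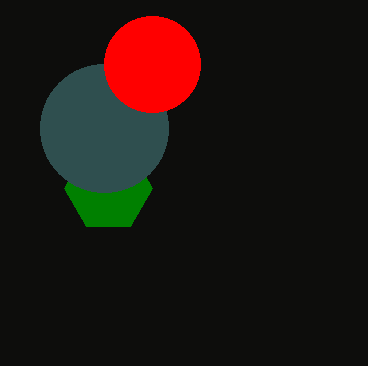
center_x_1 = 108
center_y_1 = 188
radius_1 = 44
center_x_2 = 104
center_y_2 = 128
radius_2 = 64
center_y_3 = 64
radius_3 = 48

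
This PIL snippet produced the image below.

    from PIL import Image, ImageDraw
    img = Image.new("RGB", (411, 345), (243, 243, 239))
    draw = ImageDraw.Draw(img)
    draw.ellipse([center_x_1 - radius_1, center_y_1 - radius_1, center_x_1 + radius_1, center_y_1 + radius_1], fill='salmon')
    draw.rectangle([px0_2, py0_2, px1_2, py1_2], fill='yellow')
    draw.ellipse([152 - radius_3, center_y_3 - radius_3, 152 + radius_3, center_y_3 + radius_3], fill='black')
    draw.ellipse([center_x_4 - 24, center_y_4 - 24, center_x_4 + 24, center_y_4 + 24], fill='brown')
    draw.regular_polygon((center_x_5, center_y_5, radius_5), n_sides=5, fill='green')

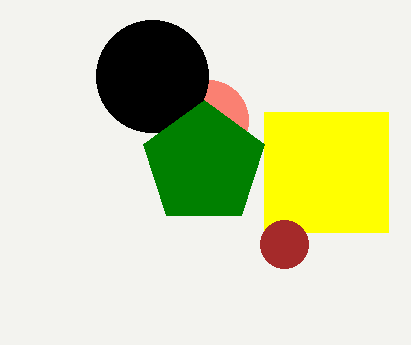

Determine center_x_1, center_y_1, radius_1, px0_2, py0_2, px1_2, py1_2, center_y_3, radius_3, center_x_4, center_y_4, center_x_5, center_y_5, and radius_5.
center_x_1 = 208; center_y_1 = 120; radius_1 = 40; px0_2 = 264; py0_2 = 112; px1_2 = 388; py1_2 = 232; center_y_3 = 76; radius_3 = 56; center_x_4 = 284; center_y_4 = 244; center_x_5 = 204; center_y_5 = 164; radius_5 = 64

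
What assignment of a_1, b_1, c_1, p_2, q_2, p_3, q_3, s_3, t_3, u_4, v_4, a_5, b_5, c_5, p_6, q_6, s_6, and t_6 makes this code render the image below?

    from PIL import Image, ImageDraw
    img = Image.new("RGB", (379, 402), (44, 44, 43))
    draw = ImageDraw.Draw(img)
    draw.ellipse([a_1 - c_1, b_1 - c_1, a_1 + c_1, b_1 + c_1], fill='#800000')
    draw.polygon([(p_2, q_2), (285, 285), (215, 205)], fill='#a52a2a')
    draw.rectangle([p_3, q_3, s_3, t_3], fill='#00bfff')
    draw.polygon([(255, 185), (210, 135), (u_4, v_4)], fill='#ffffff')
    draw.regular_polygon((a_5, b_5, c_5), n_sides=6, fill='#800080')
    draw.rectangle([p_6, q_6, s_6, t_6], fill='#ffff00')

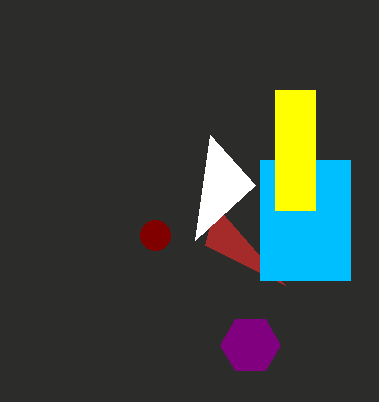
a_1 = 155; b_1 = 235; c_1 = 15; p_2 = 205; q_2 = 245; p_3 = 260; q_3 = 160; s_3 = 350; t_3 = 280; u_4 = 195; v_4 = 240; a_5 = 250; b_5 = 345; c_5 = 30; p_6 = 275; q_6 = 90; s_6 = 315; t_6 = 210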